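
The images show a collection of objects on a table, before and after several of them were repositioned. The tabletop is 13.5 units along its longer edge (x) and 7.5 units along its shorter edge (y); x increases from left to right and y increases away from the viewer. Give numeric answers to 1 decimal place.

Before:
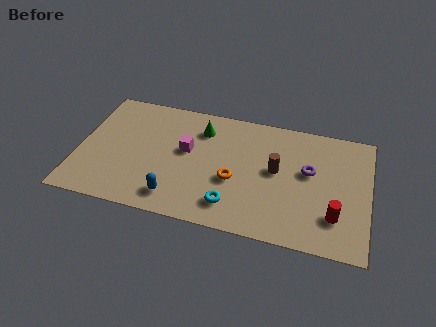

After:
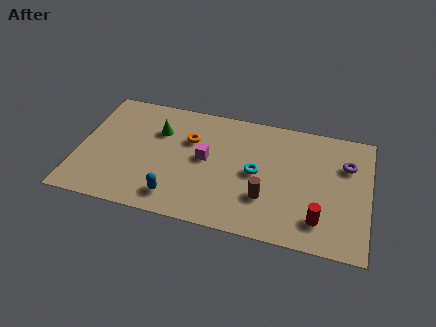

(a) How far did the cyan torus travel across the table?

2.4

The cyan torus was near (7.3, 1.5) before and (8.3, 3.7) after, so it travelled √(1.0² + 2.2²) ≈ 2.4 units.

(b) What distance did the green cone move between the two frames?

2.1

The green cone moved from about (5.6, 5.8) to (3.6, 5.2), a distance of √(2.0² + 0.6²) ≈ 2.1.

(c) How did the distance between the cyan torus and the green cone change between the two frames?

+0.3

They were about 4.6 units apart before and 4.9 after — 0.3 units further apart.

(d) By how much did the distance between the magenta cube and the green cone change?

+1.0

Before: roughly 1.6 units apart; after: 2.6. That's 1.0 units further apart.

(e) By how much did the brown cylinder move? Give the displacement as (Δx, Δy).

(-0.4, -1.8)

The brown cylinder was at about (9.2, 4.1) and moved to about (8.8, 2.3).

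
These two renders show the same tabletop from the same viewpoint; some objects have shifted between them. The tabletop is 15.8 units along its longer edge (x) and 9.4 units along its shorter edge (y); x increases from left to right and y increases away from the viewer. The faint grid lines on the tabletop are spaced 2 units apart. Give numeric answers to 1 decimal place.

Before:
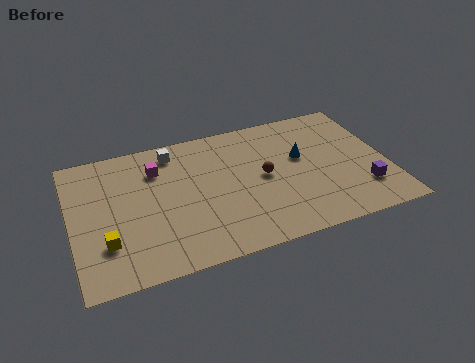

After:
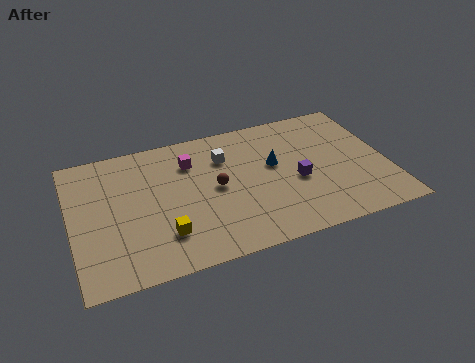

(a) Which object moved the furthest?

the purple cube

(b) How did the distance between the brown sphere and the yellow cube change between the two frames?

-4.6

Before: roughly 8.3 units apart; after: 3.7. That's 4.6 units closer together.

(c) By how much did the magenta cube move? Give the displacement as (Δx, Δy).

(1.7, 0.0)

The magenta cube was at about (4.4, 7.0) and moved to about (6.1, 7.0).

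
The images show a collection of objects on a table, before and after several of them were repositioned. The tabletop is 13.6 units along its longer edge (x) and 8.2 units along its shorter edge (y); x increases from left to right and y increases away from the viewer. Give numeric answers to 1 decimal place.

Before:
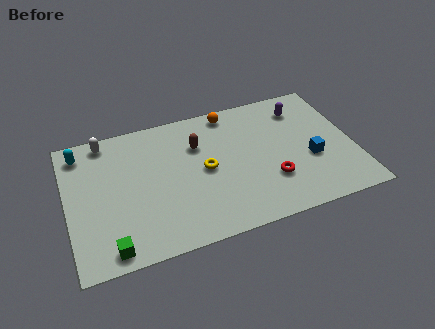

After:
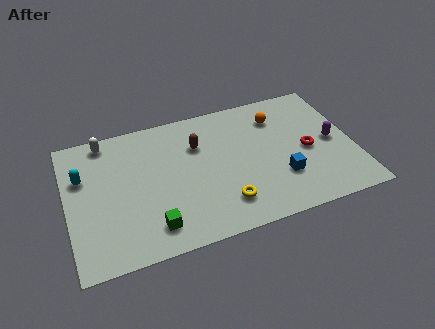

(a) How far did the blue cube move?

1.7

From (11.5, 3.2) to (10.0, 2.5), the blue cube covered √(1.5² + 0.7²) ≈ 1.7 units.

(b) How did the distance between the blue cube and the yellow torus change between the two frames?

-2.2

The distance was about 5.1 in the first image and 2.9 in the second, so they moved 2.2 units closer together.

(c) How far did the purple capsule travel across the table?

2.8

The purple capsule was near (11.4, 6.5) before and (12.6, 4.0) after, so it travelled √(1.2² + 2.5²) ≈ 2.8 units.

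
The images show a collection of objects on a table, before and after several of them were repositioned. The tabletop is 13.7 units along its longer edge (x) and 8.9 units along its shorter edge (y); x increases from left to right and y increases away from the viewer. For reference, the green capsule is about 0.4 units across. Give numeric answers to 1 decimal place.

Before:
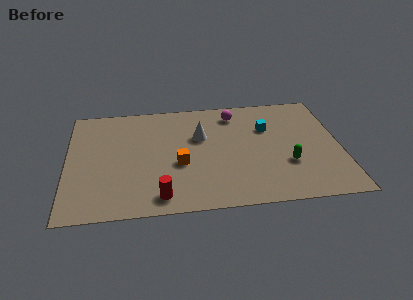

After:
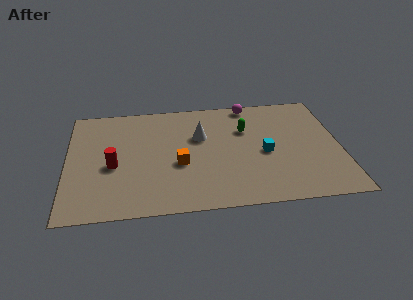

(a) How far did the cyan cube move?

2.0

The cyan cube was near (10.1, 6.0) before and (9.9, 4.0) after, so it travelled √(0.2² + 2.0²) ≈ 2.0 units.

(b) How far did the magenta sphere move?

1.1

The magenta sphere was near (8.5, 7.4) before and (9.3, 8.1) after, so it travelled √(0.8² + 0.7²) ≈ 1.1 units.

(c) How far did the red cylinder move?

3.5

The red cylinder was near (4.6, 1.2) before and (2.3, 3.8) after, so it travelled √(2.3² + 2.6²) ≈ 3.5 units.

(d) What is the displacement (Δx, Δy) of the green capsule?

(-2.0, 3.0)

From the two frames, the green capsule sits at roughly (11.0, 3.0) before and (9.0, 6.0) after.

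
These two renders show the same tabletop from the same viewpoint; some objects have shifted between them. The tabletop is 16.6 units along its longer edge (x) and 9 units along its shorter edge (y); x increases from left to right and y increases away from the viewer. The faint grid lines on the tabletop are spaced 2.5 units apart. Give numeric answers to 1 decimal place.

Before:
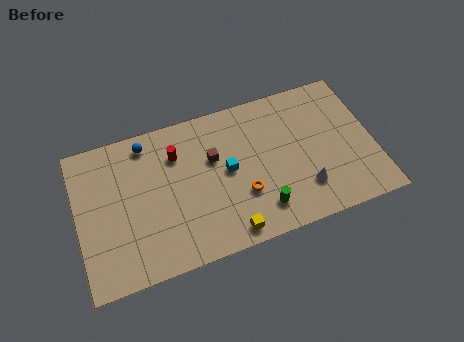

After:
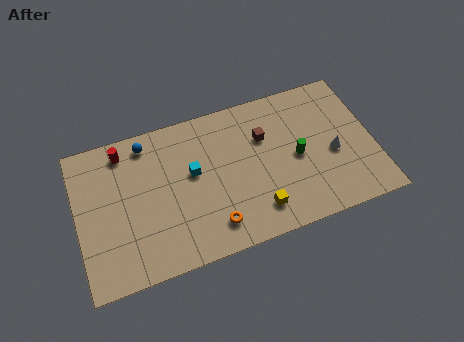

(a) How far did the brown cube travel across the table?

2.9

The brown cube moved from about (7.7, 5.7) to (10.6, 6.1), a distance of √(2.9² + 0.4²) ≈ 2.9.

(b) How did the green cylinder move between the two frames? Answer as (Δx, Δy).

(2.3, 2.5)

The green cylinder started near (10.0, 1.8) and ended near (12.3, 4.3).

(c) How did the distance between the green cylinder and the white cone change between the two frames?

-0.5

Before: roughly 2.5 units apart; after: 2.0. That's 0.5 units closer together.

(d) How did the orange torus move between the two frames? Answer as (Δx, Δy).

(-1.8, -1.3)

From the two frames, the orange torus sits at roughly (9.1, 3.0) before and (7.3, 1.7) after.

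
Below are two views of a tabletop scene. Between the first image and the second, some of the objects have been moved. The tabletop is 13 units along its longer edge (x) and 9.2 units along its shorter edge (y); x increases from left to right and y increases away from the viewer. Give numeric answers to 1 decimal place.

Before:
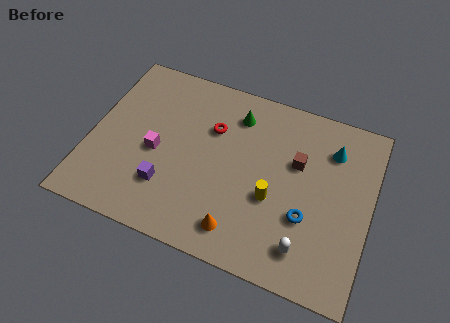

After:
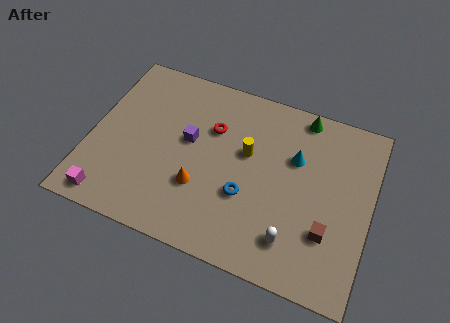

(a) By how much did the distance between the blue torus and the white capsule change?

+1.2

The distance was about 1.5 in the first image and 2.7 in the second, so they moved 1.2 units further apart.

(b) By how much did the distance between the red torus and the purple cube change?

-2.7

They were about 4.1 units apart before and 1.4 after — 2.7 units closer together.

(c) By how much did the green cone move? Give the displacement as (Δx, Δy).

(3.0, 1.0)

From the two frames, the green cone sits at roughly (6.5, 7.3) before and (9.5, 8.3) after.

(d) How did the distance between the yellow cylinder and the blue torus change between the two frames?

+0.6

Before: roughly 1.6 units apart; after: 2.2. That's 0.6 units further apart.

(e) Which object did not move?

the red torus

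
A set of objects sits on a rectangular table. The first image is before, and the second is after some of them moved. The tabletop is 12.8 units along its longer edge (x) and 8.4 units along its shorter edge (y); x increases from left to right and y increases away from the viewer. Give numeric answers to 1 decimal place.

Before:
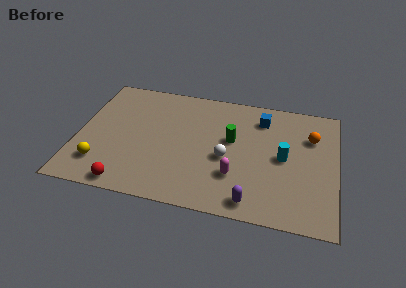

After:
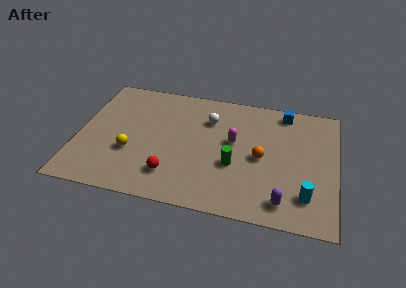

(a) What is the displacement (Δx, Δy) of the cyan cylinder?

(1.2, -2.3)

From the two frames, the cyan cylinder sits at roughly (10.2, 4.2) before and (11.4, 1.9) after.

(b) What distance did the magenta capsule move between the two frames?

2.3

From (7.9, 2.5) to (7.7, 4.8), the magenta capsule covered √(0.2² + 2.3²) ≈ 2.3 units.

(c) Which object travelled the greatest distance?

the orange sphere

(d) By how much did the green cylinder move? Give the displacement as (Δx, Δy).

(0.2, -1.7)

The green cylinder was at about (7.6, 4.9) and moved to about (7.8, 3.2).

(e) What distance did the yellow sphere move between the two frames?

1.8

From (1.3, 1.9) to (2.7, 3.0), the yellow sphere covered √(1.4² + 1.1²) ≈ 1.8 units.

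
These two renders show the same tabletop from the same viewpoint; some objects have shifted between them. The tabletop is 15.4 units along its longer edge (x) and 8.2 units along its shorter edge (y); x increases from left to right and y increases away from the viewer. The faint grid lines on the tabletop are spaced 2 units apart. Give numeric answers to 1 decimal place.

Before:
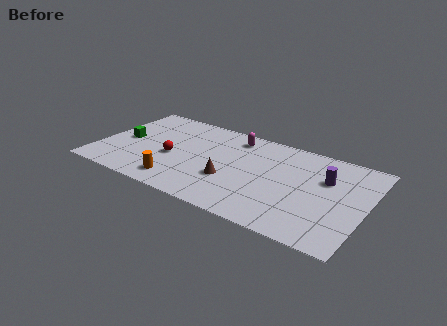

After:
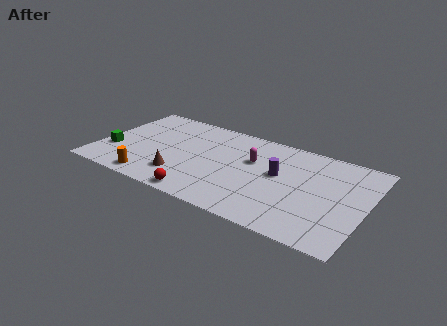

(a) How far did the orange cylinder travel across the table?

1.6

The orange cylinder was near (5.0, 1.4) before and (3.5, 1.0) after, so it travelled √(1.5² + 0.4²) ≈ 1.6 units.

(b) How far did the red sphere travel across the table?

3.5

The red sphere moved from about (4.3, 3.5) to (6.5, 0.8), a distance of √(2.2² + 2.7²) ≈ 3.5.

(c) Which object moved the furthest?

the red sphere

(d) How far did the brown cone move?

2.8

From (7.8, 2.9) to (5.1, 2.0), the brown cone covered √(2.7² + 0.9²) ≈ 2.8 units.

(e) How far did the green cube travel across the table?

1.4

The green cube was near (1.4, 4.0) before and (0.9, 2.7) after, so it travelled √(0.5² + 1.3²) ≈ 1.4 units.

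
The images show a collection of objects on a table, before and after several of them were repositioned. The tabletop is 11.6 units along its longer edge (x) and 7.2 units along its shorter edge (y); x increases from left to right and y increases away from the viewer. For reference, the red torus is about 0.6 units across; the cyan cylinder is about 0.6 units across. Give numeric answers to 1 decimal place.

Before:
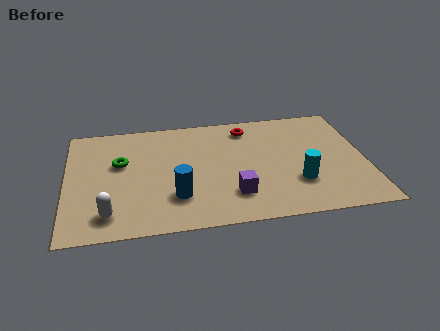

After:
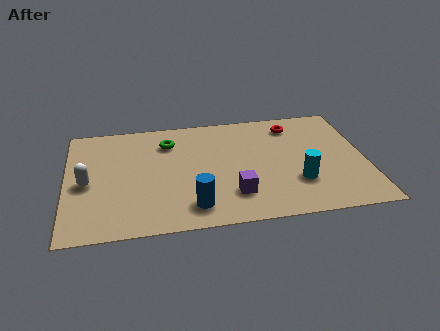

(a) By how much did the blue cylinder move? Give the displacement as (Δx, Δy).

(0.6, -0.7)

The blue cylinder started near (4.2, 2.0) and ended near (4.8, 1.3).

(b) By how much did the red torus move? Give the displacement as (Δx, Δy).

(1.8, -0.1)

The red torus started near (7.1, 6.0) and ended near (8.9, 5.9).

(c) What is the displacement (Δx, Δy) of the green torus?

(1.9, 1.1)

The green torus was at about (2.1, 4.4) and moved to about (4.0, 5.5).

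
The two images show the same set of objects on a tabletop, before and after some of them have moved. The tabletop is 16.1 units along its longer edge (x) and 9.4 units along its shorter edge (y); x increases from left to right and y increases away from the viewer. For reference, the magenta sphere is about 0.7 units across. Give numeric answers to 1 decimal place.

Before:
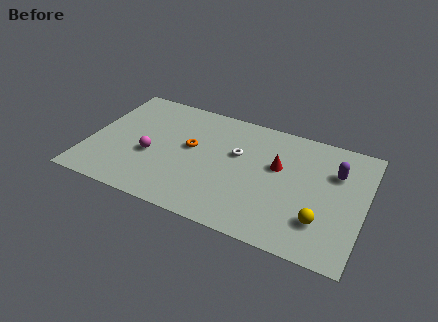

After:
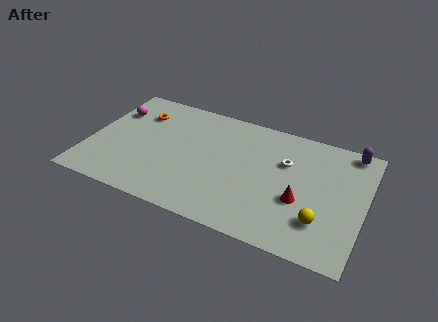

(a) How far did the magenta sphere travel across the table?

3.9

The magenta sphere moved from about (3.7, 3.8) to (1.1, 6.7), a distance of √(2.6² + 2.9²) ≈ 3.9.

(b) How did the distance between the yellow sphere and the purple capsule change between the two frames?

+2.1

Before: roughly 4.0 units apart; after: 6.1. That's 2.1 units further apart.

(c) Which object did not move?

the yellow sphere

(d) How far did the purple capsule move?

2.1

From (14.3, 6.5) to (15.0, 8.5), the purple capsule covered √(0.7² + 2.0²) ≈ 2.1 units.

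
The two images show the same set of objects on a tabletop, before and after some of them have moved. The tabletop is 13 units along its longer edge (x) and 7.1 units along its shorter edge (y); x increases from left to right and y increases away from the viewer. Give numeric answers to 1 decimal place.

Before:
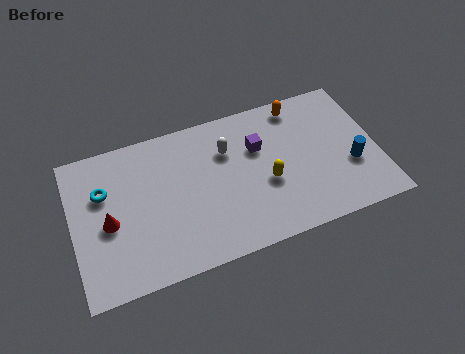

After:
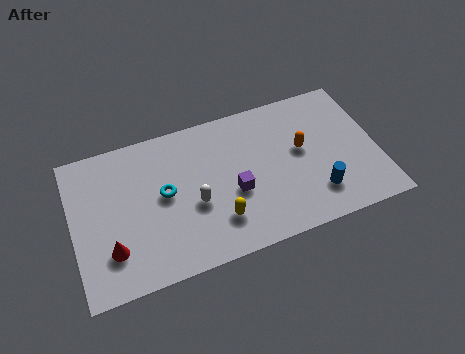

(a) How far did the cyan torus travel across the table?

2.7

The cyan torus moved from about (1.4, 4.7) to (3.9, 3.8), a distance of √(2.5² + 0.9²) ≈ 2.7.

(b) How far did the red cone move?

1.3

From (1.5, 3.2) to (1.5, 1.9), the red cone covered √(0.0² + 1.3²) ≈ 1.3 units.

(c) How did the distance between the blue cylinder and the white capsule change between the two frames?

-0.4

The distance was about 5.6 in the first image and 5.2 in the second, so they moved 0.4 units closer together.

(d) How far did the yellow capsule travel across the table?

2.5

The yellow capsule moved from about (8.2, 2.9) to (6.0, 1.8), a distance of √(2.2² + 1.1²) ≈ 2.5.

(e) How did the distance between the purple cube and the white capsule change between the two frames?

+0.4

The distance was about 1.3 in the first image and 1.7 in the second, so they moved 0.4 units further apart.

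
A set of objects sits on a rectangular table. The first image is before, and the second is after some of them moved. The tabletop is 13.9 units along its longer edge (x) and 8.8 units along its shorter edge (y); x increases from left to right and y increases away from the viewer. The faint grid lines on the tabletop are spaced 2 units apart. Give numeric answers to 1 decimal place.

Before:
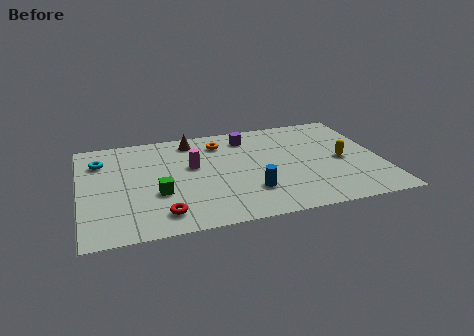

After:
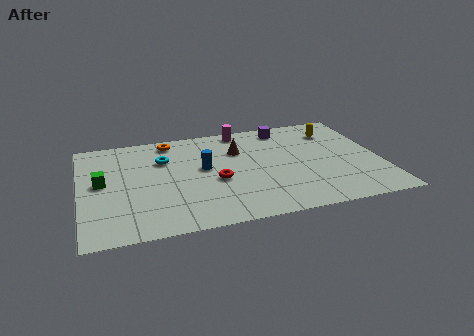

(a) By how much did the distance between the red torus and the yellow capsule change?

-2.3

The distance was about 8.9 in the first image and 6.6 in the second, so they moved 2.3 units closer together.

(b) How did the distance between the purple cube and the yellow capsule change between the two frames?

-2.8

They were about 5.2 units apart before and 2.4 after — 2.8 units closer together.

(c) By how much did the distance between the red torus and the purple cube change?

-1.9

They were about 7.1 units apart before and 5.2 after — 1.9 units closer together.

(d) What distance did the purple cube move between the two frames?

1.8

The purple cube moved from about (7.9, 7.2) to (9.7, 7.6), a distance of √(1.8² + 0.4²) ≈ 1.8.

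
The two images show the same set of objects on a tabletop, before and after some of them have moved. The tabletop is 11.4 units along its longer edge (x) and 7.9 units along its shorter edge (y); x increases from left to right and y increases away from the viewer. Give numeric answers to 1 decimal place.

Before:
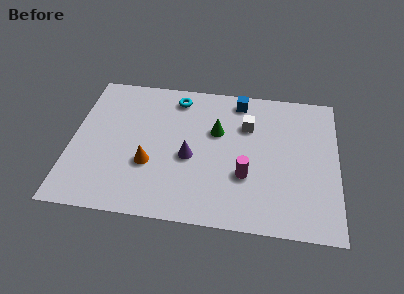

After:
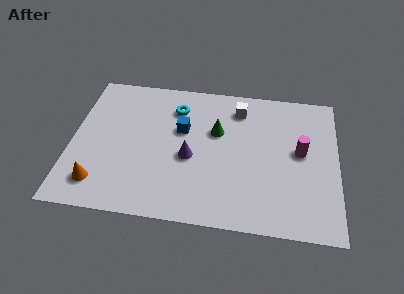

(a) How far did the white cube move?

1.0

The white cube was near (7.5, 5.5) before and (7.1, 6.4) after, so it travelled √(0.4² + 0.9²) ≈ 1.0 units.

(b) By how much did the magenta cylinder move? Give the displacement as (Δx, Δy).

(2.3, 1.6)

From the two frames, the magenta cylinder sits at roughly (7.5, 2.7) before and (9.8, 4.3) after.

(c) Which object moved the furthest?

the blue cube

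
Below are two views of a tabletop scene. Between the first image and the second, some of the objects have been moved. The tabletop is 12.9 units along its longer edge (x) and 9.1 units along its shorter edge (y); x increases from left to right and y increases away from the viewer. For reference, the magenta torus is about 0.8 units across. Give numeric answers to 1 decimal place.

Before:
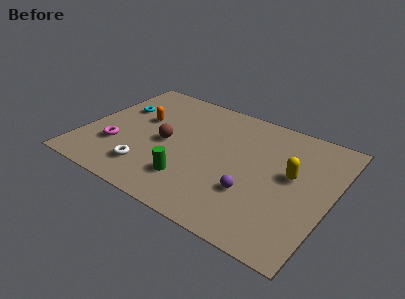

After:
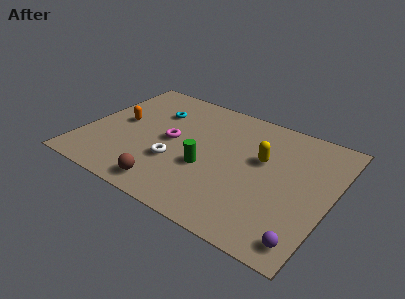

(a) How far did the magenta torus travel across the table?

3.2

The magenta torus was near (1.9, 2.8) before and (4.5, 4.6) after, so it travelled √(2.6² + 1.8²) ≈ 3.2 units.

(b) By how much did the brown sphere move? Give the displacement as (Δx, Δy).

(0.7, -3.1)

From the two frames, the brown sphere sits at roughly (4.3, 4.3) before and (5.0, 1.2) after.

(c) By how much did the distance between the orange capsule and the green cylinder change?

+0.4

They were about 4.7 units apart before and 5.1 after — 0.4 units further apart.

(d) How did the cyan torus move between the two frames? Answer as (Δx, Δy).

(1.9, 0.6)

From the two frames, the cyan torus sits at roughly (1.4, 5.9) before and (3.3, 6.5) after.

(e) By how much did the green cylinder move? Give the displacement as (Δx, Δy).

(0.6, 1.3)

The green cylinder was at about (6.0, 2.2) and moved to about (6.6, 3.5).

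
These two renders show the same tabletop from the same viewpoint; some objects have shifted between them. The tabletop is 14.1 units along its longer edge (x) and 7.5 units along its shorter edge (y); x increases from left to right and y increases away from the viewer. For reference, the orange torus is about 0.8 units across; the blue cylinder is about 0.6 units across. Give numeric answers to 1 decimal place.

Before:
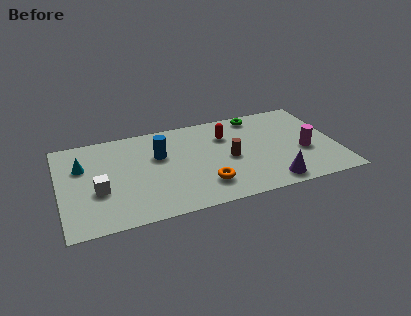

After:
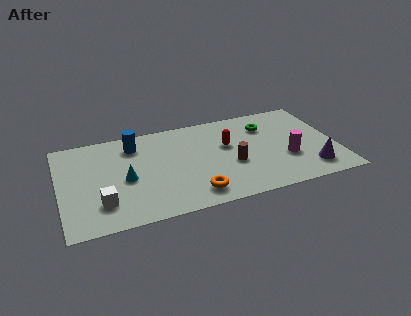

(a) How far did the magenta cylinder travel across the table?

0.9

From (12.4, 3.0) to (11.5, 2.7), the magenta cylinder covered √(0.9² + 0.3²) ≈ 0.9 units.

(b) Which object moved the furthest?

the cyan cone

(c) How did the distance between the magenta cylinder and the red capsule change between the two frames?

-1.0

Before: roughly 4.5 units apart; after: 3.5. That's 1.0 units closer together.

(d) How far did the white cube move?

1.0

From (1.9, 2.9) to (2.0, 1.9), the white cube covered √(0.1² + 1.0²) ≈ 1.0 units.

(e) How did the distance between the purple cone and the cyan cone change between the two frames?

-0.6

They were about 10.1 units apart before and 9.5 after — 0.6 units closer together.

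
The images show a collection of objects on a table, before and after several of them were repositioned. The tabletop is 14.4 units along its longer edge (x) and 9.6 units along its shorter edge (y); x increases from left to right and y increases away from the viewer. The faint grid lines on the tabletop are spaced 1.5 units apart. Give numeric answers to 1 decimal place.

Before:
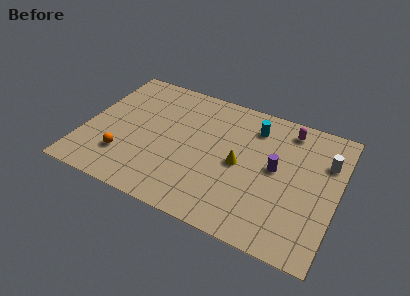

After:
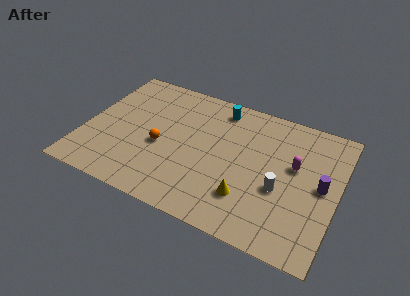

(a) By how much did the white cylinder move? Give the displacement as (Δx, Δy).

(-2.3, -2.9)

The white cylinder started near (13.6, 6.7) and ended near (11.3, 3.8).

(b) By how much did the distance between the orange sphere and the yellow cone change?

-1.3

The distance was about 6.7 in the first image and 5.4 in the second, so they moved 1.3 units closer together.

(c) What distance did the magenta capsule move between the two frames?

2.6

The magenta capsule moved from about (11.3, 8.2) to (11.9, 5.7), a distance of √(0.6² + 2.5²) ≈ 2.6.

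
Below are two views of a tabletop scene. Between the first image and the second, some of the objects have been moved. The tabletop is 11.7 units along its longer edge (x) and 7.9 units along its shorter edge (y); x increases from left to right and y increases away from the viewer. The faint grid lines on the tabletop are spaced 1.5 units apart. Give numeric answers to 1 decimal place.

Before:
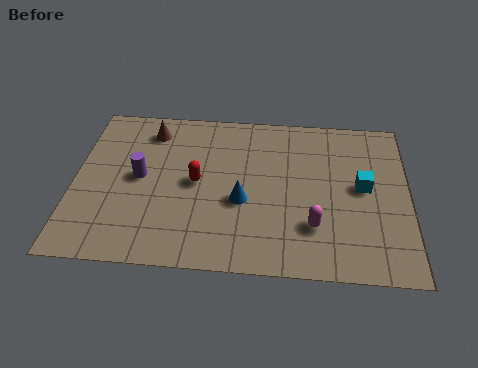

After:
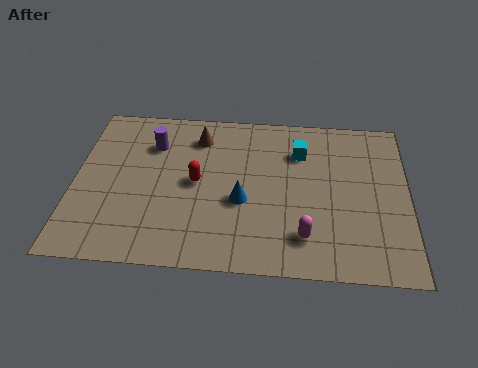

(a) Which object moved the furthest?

the cyan cube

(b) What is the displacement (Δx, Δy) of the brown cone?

(1.7, -0.2)

From the two frames, the brown cone sits at roughly (2.6, 6.5) before and (4.3, 6.3) after.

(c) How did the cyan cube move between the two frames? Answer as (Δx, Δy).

(-2.2, 1.6)

The cyan cube was at about (10.1, 4.2) and moved to about (7.9, 5.8).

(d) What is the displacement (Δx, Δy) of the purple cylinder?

(0.4, 1.7)

The purple cylinder started near (2.3, 4.1) and ended near (2.7, 5.8).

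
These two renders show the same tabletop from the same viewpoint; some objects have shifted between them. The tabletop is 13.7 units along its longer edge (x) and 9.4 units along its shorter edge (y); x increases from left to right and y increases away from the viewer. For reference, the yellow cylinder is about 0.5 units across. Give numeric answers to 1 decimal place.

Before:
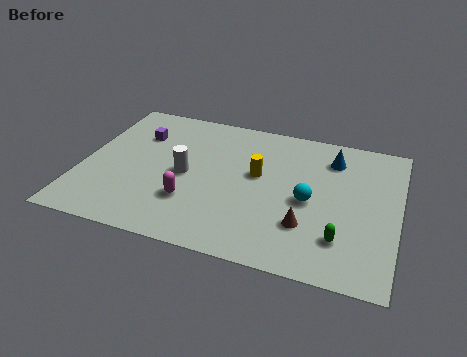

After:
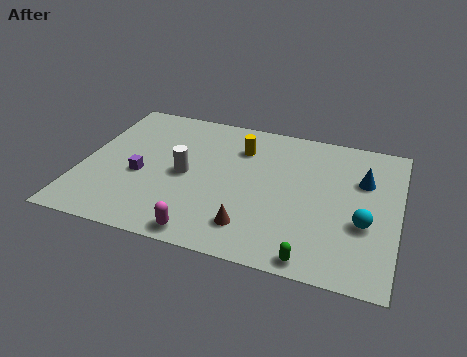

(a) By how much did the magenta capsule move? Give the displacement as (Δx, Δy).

(0.8, -1.9)

The magenta capsule started near (4.9, 2.8) and ended near (5.7, 0.9).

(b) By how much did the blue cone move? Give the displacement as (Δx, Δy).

(1.4, -1.1)

The blue cone was at about (10.7, 7.4) and moved to about (12.1, 6.3).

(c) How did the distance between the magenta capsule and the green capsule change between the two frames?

-1.9

They were about 6.5 units apart before and 4.6 after — 1.9 units closer together.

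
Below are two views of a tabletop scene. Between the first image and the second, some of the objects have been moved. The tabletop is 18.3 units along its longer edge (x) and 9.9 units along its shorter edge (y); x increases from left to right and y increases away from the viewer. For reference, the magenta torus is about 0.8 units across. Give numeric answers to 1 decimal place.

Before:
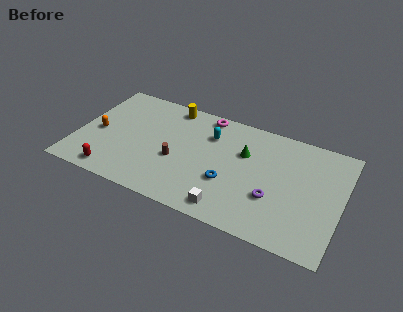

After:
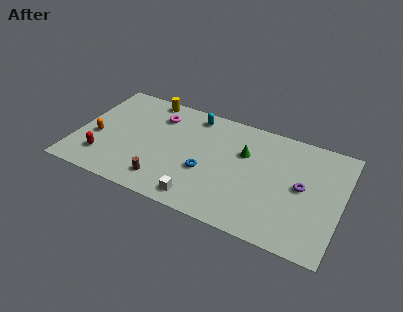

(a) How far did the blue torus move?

1.6

The blue torus was near (10.7, 3.5) before and (9.1, 3.8) after, so it travelled √(1.6² + 0.3²) ≈ 1.6 units.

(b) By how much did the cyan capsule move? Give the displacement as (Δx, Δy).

(-1.3, 1.4)

From the two frames, the cyan capsule sits at roughly (9.0, 7.2) before and (7.7, 8.6) after.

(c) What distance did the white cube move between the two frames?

2.0

From (11.0, 1.3) to (9.0, 1.3), the white cube covered √(2.0² + 0.0²) ≈ 2.0 units.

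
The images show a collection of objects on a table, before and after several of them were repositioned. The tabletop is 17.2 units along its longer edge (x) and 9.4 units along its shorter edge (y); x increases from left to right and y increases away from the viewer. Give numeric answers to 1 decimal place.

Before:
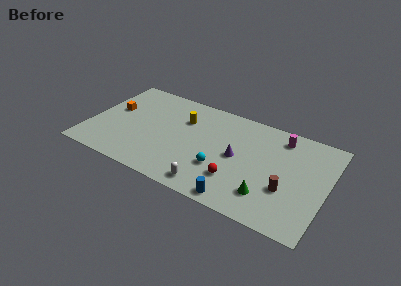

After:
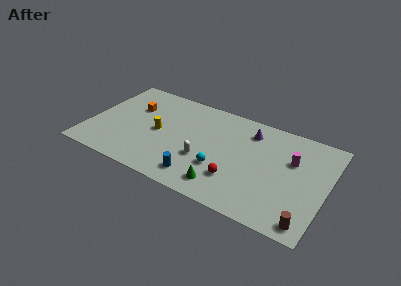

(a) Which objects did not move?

the cyan sphere and the red sphere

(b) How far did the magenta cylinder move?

2.1

The magenta cylinder moved from about (13.6, 7.9) to (14.6, 6.1), a distance of √(1.0² + 1.8²) ≈ 2.1.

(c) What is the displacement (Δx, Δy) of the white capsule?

(-0.8, 2.2)

The white capsule started near (9.3, 1.2) and ended near (8.5, 3.4).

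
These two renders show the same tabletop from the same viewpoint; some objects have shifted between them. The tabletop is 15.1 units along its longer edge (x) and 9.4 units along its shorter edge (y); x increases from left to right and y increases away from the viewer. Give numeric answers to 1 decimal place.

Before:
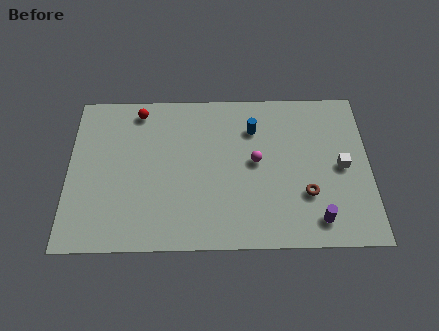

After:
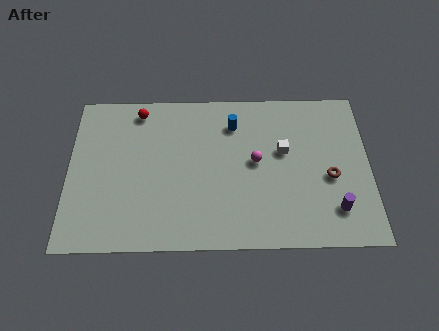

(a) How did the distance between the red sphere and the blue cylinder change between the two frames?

-1.0

They were about 5.9 units apart before and 4.9 after — 1.0 units closer together.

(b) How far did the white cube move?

3.1

The white cube was near (13.7, 4.6) before and (10.8, 5.6) after, so it travelled √(2.9² + 1.0²) ≈ 3.1 units.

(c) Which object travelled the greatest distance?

the white cube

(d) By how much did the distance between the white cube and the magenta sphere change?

-2.8

They were about 4.3 units apart before and 1.5 after — 2.8 units closer together.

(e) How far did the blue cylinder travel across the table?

1.0

The blue cylinder was near (9.3, 7.0) before and (8.3, 7.3) after, so it travelled √(1.0² + 0.3²) ≈ 1.0 units.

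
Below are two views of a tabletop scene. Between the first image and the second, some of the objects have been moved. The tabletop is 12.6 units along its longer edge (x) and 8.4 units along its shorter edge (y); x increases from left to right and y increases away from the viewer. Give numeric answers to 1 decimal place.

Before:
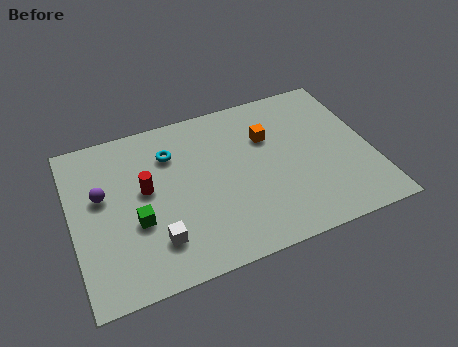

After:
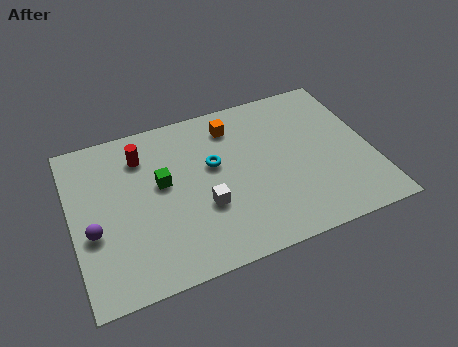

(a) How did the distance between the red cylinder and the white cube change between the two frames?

+1.5

Before: roughly 2.7 units apart; after: 4.2. That's 1.5 units further apart.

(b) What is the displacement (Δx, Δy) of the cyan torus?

(1.7, -1.2)

From the two frames, the cyan torus sits at roughly (4.3, 6.2) before and (6.0, 5.0) after.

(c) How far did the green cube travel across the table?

2.0

The green cube was near (2.6, 3.2) before and (3.8, 4.8) after, so it travelled √(1.2² + 1.6²) ≈ 2.0 units.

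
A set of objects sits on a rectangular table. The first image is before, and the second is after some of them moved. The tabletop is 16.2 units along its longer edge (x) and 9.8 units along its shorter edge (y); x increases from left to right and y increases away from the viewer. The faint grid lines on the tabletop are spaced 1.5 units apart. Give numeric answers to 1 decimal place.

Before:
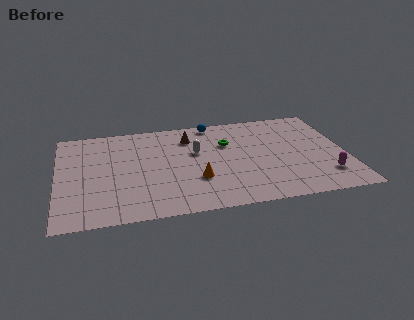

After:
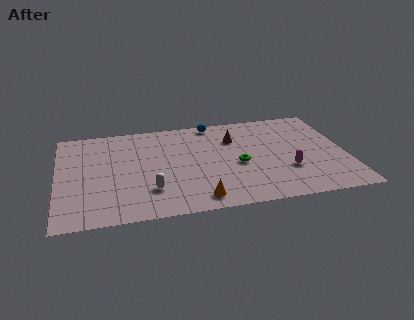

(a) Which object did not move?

the blue sphere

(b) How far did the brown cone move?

2.6

The brown cone was near (7.5, 7.6) before and (10.0, 7.0) after, so it travelled √(2.5² + 0.6²) ≈ 2.6 units.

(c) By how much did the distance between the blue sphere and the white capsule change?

+4.3

The distance was about 3.1 in the first image and 7.4 in the second, so they moved 4.3 units further apart.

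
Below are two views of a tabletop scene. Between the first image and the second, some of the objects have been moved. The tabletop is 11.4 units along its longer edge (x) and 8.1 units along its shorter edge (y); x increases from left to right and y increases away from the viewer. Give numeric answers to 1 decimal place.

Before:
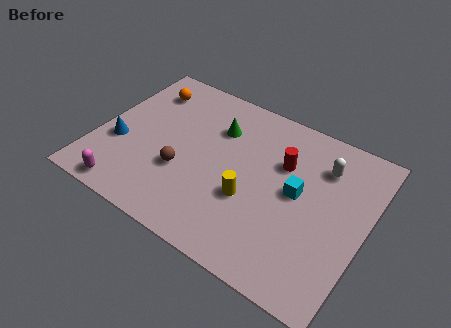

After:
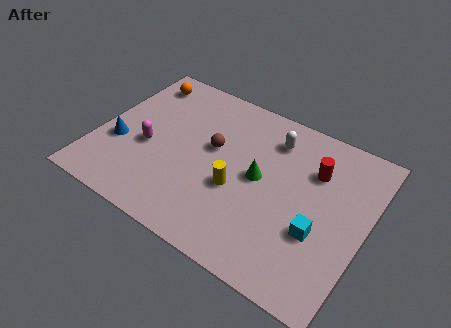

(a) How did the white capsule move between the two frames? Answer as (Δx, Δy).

(-2.2, 0.3)

The white capsule was at about (9.3, 6.1) and moved to about (7.1, 6.4).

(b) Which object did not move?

the blue cone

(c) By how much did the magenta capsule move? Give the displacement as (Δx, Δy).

(0.4, 2.6)

The magenta capsule started near (1.8, 0.8) and ended near (2.2, 3.4).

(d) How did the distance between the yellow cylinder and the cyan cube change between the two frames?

+1.3

Before: roughly 2.2 units apart; after: 3.5. That's 1.3 units further apart.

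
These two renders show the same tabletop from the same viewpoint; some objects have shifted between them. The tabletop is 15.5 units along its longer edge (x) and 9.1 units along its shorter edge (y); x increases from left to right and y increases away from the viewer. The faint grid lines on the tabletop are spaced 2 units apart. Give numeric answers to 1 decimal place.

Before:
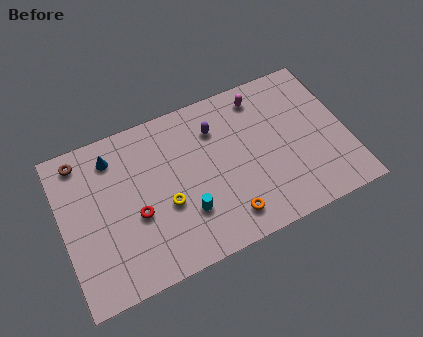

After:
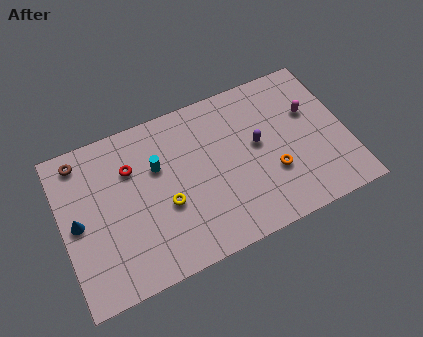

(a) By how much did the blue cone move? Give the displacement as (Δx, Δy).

(-2.2, -2.9)

The blue cone was at about (3.0, 7.4) and moved to about (0.8, 4.5).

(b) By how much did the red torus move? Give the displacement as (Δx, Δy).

(0.0, 2.7)

From the two frames, the red torus sits at roughly (3.9, 3.7) before and (3.9, 6.4) after.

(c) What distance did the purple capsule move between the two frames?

2.8

The purple capsule was near (8.6, 6.8) before and (10.7, 5.0) after, so it travelled √(2.1² + 1.8²) ≈ 2.8 units.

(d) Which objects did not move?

the brown torus and the yellow torus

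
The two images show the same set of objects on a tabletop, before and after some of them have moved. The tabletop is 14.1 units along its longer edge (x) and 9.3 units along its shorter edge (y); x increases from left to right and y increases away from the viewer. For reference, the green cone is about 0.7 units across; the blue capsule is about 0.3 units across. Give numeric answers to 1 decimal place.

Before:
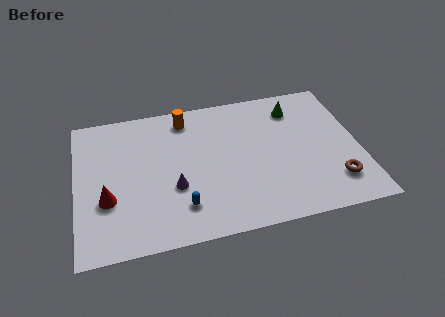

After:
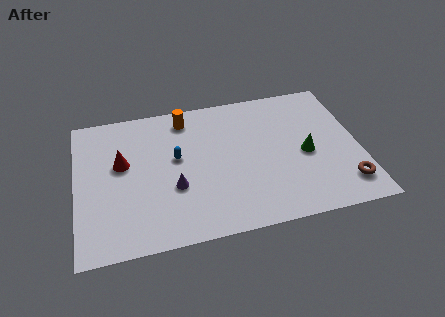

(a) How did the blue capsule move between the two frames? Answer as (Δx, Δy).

(-0.1, 3.2)

From the two frames, the blue capsule sits at roughly (5.1, 2.1) before and (5.0, 5.3) after.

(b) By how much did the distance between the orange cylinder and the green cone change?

+1.4

They were about 5.5 units apart before and 6.9 after — 1.4 units further apart.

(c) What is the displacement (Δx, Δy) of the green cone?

(0.3, -3.2)

The green cone started near (11.1, 7.4) and ended near (11.4, 4.2).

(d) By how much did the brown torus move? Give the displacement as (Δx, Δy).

(0.5, -0.3)

The brown torus started near (12.7, 2.1) and ended near (13.2, 1.8).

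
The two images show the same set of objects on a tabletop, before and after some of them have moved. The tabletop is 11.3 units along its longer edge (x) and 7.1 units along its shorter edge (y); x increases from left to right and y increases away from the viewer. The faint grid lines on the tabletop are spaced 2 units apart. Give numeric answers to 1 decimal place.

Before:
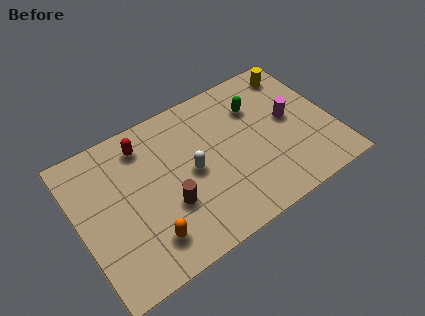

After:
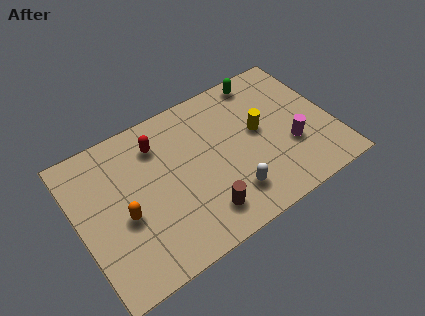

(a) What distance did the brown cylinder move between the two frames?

1.7

From (3.8, 2.5) to (5.1, 1.4), the brown cylinder covered √(1.3² + 1.1²) ≈ 1.7 units.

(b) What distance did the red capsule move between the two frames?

0.7

The red capsule was near (3.2, 5.8) before and (3.8, 5.5) after, so it travelled √(0.6² + 0.3²) ≈ 0.7 units.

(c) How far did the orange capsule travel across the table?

1.7

The orange capsule was near (2.7, 1.5) before and (1.9, 3.0) after, so it travelled √(0.8² + 1.5²) ≈ 1.7 units.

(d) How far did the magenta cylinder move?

1.3

The magenta cylinder was near (9.5, 3.8) before and (9.3, 2.5) after, so it travelled √(0.2² + 1.3²) ≈ 1.3 units.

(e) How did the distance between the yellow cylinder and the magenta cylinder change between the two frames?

-0.5

The distance was about 2.3 in the first image and 1.8 in the second, so they moved 0.5 units closer together.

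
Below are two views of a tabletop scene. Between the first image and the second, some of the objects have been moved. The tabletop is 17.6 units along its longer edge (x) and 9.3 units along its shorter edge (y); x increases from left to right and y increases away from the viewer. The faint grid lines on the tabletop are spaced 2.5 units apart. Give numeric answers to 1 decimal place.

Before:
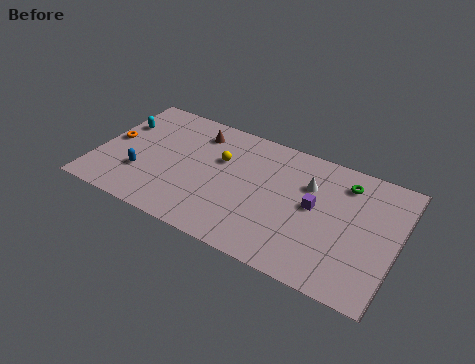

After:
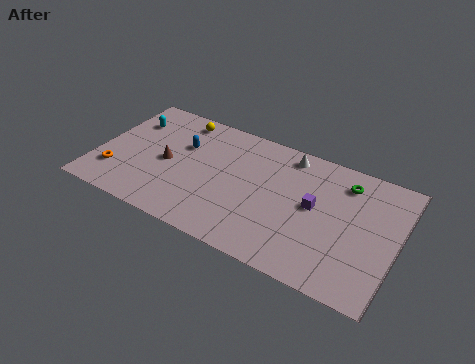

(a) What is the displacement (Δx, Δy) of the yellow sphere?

(-2.8, 2.1)

The yellow sphere was at about (7.1, 6.0) and moved to about (4.3, 8.1).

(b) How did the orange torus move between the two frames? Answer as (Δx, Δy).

(0.5, -2.4)

From the two frames, the orange torus sits at roughly (0.8, 4.8) before and (1.3, 2.4) after.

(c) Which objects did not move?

the purple cube and the green torus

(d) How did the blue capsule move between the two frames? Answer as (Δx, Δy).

(2.0, 3.2)

The blue capsule was at about (2.8, 2.9) and moved to about (4.8, 6.1).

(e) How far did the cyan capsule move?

0.7

From (1.0, 6.3) to (1.5, 6.8), the cyan capsule covered √(0.5² + 0.5²) ≈ 0.7 units.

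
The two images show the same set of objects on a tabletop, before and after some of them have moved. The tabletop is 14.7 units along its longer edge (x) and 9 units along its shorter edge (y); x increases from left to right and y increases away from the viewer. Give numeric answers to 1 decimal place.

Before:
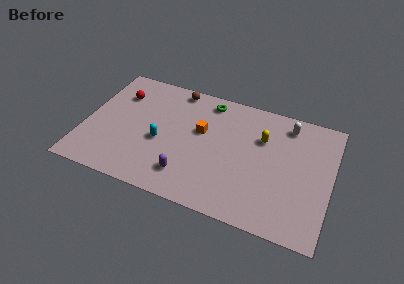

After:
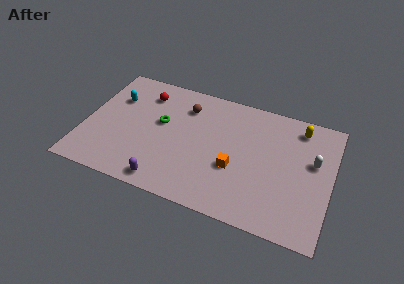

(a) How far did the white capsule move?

2.8

From (11.9, 7.6) to (13.6, 5.4), the white capsule covered √(1.7² + 2.2²) ≈ 2.8 units.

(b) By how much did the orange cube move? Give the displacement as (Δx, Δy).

(2.2, -2.0)

From the two frames, the orange cube sits at roughly (6.9, 5.4) before and (9.1, 3.4) after.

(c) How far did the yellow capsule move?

2.6

The yellow capsule was near (10.5, 6.1) before and (12.6, 7.6) after, so it travelled √(2.1² + 1.5²) ≈ 2.6 units.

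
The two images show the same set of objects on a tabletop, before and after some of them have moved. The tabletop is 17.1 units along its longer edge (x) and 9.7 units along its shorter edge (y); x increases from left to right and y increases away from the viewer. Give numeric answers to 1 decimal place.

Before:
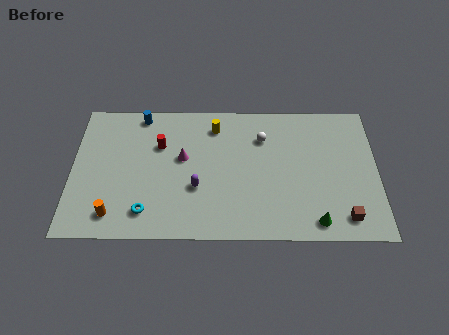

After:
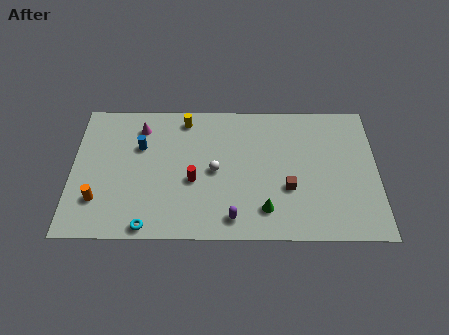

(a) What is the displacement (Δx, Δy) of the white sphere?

(-2.7, -2.4)

The white sphere started near (10.7, 7.1) and ended near (8.0, 4.7).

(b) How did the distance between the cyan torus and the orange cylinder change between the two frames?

+1.5

They were about 1.8 units apart before and 3.3 after — 1.5 units further apart.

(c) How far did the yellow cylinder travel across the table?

1.8

The yellow cylinder moved from about (8.0, 7.9) to (6.3, 8.4), a distance of √(1.7² + 0.5²) ≈ 1.8.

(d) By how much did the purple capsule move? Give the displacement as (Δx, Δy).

(2.0, -2.1)

The purple capsule was at about (7.0, 3.5) and moved to about (9.0, 1.4).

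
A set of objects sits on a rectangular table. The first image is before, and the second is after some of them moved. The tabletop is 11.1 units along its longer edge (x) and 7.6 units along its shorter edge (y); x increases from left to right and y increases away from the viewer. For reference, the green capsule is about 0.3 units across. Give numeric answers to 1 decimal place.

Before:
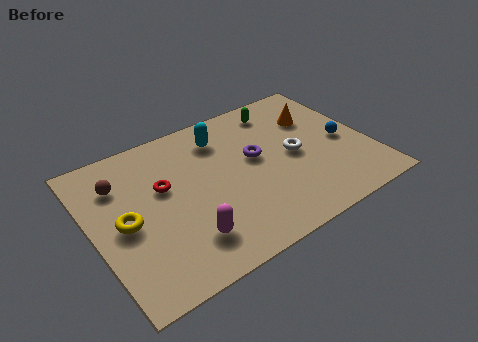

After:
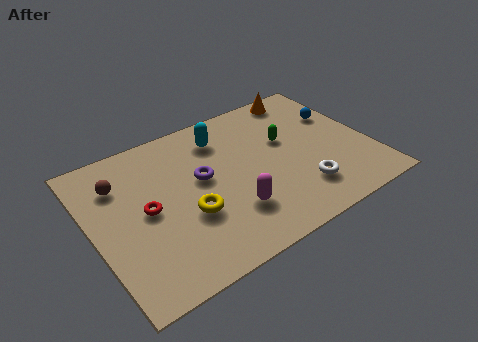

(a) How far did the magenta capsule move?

1.9

From (3.3, 1.7) to (5.2, 2.1), the magenta capsule covered √(1.9² + 0.4²) ≈ 1.9 units.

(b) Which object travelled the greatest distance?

the yellow torus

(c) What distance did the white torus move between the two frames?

1.9

From (8.1, 3.7) to (8.0, 1.8), the white torus covered √(0.1² + 1.9²) ≈ 1.9 units.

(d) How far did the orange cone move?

1.5

The orange cone moved from about (9.3, 5.3) to (9.1, 6.8), a distance of √(0.2² + 1.5²) ≈ 1.5.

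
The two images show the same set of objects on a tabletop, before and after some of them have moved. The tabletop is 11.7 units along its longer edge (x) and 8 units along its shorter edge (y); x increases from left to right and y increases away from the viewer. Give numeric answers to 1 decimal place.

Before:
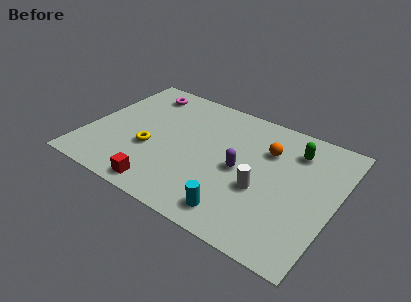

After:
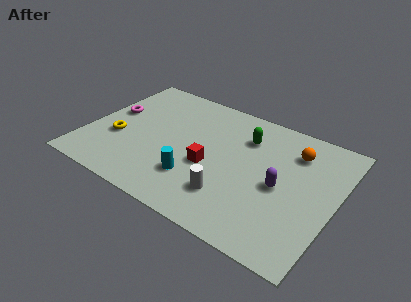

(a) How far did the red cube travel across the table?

3.0

The red cube moved from about (4.1, 0.9) to (5.9, 3.3), a distance of √(1.8² + 2.4²) ≈ 3.0.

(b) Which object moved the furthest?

the red cube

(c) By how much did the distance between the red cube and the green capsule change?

-4.7

The distance was about 7.6 in the first image and 2.9 in the second, so they moved 4.7 units closer together.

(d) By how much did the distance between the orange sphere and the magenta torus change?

+2.3

They were about 6.4 units apart before and 8.7 after — 2.3 units further apart.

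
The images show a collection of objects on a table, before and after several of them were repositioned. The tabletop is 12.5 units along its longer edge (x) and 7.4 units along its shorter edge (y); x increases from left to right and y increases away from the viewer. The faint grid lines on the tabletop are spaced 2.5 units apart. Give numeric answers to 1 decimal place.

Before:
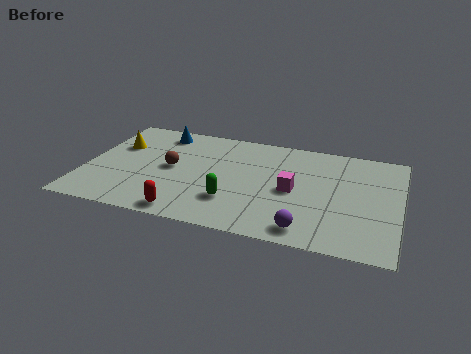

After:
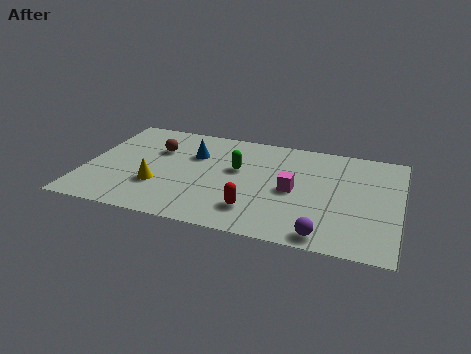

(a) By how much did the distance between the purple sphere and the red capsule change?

-1.8

Before: roughly 4.7 units apart; after: 2.9. That's 1.8 units closer together.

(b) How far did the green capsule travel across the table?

2.3

From (6.0, 2.1) to (6.0, 4.4), the green capsule covered √(0.0² + 2.3²) ≈ 2.3 units.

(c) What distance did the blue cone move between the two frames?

2.0

From (2.7, 6.3) to (4.2, 5.0), the blue cone covered √(1.5² + 1.3²) ≈ 2.0 units.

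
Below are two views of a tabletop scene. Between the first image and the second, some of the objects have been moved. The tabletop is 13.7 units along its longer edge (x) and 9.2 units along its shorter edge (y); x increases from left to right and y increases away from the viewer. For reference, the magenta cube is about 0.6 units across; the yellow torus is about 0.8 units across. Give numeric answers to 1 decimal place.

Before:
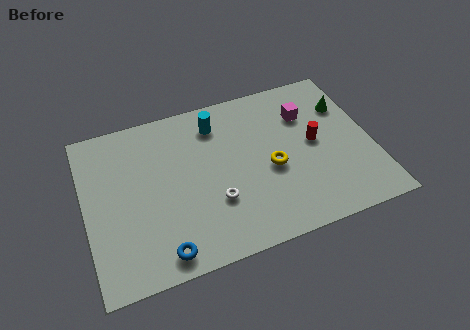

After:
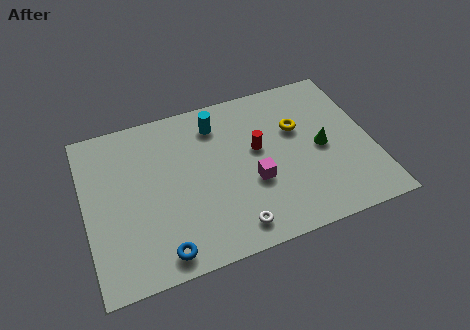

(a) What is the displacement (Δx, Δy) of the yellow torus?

(1.5, 1.9)

The yellow torus was at about (8.8, 4.0) and moved to about (10.3, 5.9).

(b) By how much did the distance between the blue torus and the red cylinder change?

-2.0

Before: roughly 8.5 units apart; after: 6.5. That's 2.0 units closer together.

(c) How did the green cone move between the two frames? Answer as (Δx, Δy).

(-1.4, -2.1)

From the two frames, the green cone sits at roughly (12.7, 6.5) before and (11.3, 4.4) after.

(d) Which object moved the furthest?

the magenta cube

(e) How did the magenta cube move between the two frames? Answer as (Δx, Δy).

(-2.9, -3.1)

The magenta cube started near (10.8, 6.6) and ended near (7.9, 3.5).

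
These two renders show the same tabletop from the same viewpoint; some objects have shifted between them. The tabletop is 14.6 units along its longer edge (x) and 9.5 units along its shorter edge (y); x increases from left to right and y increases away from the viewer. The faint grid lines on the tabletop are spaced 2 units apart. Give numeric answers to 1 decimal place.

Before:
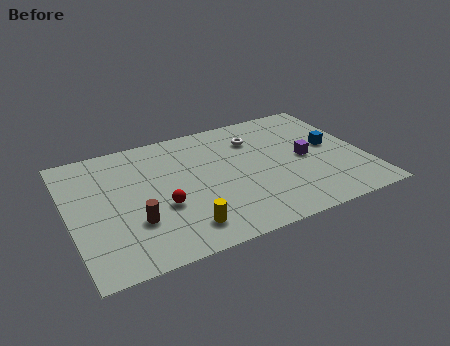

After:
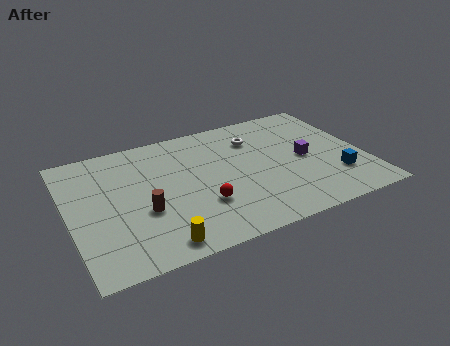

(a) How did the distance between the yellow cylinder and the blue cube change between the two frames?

+0.6

Before: roughly 8.6 units apart; after: 9.2. That's 0.6 units further apart.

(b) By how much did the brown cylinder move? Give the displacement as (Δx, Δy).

(0.5, 0.6)

The brown cylinder was at about (3.0, 3.0) and moved to about (3.5, 3.6).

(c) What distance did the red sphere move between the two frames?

2.0

The red sphere was near (4.4, 3.6) before and (6.3, 3.0) after, so it travelled √(1.9² + 0.6²) ≈ 2.0 units.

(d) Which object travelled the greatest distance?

the blue cube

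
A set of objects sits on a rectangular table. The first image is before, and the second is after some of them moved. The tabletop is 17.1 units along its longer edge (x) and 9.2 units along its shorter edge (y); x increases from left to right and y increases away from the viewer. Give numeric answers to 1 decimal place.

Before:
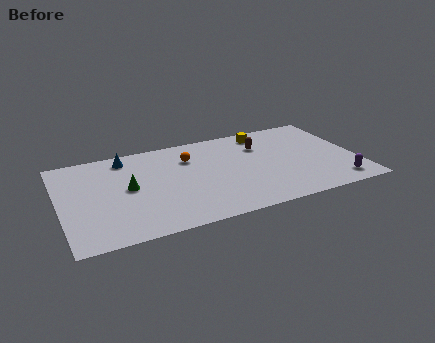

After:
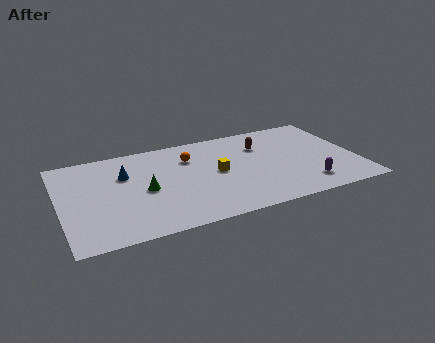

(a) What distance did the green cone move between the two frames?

1.0

The green cone moved from about (3.9, 4.8) to (4.8, 4.3), a distance of √(0.9² + 0.5²) ≈ 1.0.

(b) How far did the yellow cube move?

4.5

The yellow cube moved from about (12.1, 7.9) to (9.0, 4.7), a distance of √(3.1² + 3.2²) ≈ 4.5.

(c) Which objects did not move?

the orange sphere and the brown capsule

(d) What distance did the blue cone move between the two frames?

1.7

The blue cone was near (4.0, 7.9) before and (3.8, 6.2) after, so it travelled √(0.2² + 1.7²) ≈ 1.7 units.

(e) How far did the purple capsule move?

1.8

From (15.7, 1.4) to (13.9, 1.8), the purple capsule covered √(1.8² + 0.4²) ≈ 1.8 units.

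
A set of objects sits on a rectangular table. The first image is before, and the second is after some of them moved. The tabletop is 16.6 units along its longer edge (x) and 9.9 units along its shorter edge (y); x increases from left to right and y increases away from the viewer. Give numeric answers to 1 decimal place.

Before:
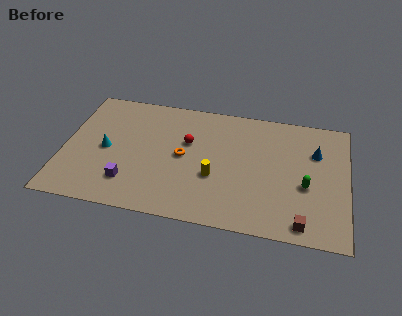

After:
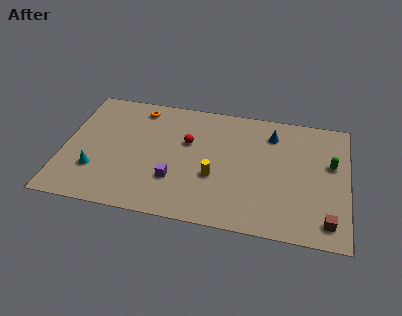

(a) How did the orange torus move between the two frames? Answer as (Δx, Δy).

(-2.8, 3.5)

The orange torus started near (7.0, 5.0) and ended near (4.2, 8.5).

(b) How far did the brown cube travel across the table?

1.5

From (14.1, 1.1) to (15.5, 1.5), the brown cube covered √(1.4² + 0.4²) ≈ 1.5 units.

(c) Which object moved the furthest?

the orange torus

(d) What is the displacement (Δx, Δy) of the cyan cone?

(-0.5, -1.8)

The cyan cone started near (2.5, 4.7) and ended near (2.0, 2.9).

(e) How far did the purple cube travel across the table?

2.7

The purple cube was near (4.0, 2.3) before and (6.6, 3.0) after, so it travelled √(2.6² + 0.7²) ≈ 2.7 units.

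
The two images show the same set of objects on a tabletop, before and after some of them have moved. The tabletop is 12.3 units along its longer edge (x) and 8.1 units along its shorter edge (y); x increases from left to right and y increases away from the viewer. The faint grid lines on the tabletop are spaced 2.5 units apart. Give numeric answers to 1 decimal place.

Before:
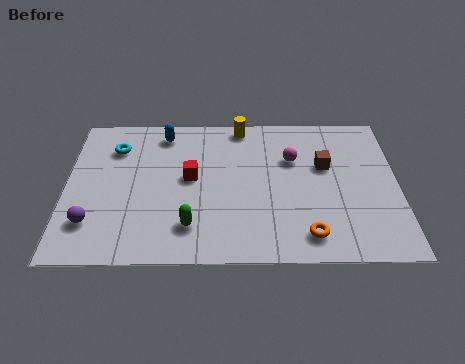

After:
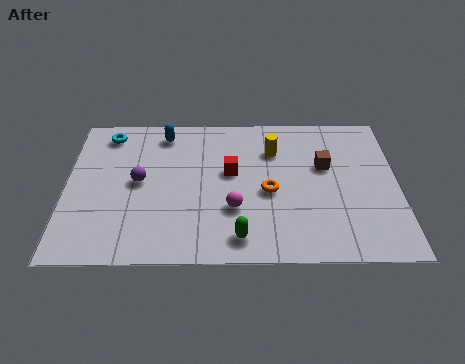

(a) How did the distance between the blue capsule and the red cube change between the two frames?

+0.6

They were about 2.7 units apart before and 3.3 after — 0.6 units further apart.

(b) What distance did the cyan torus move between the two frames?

0.9

From (1.8, 6.1) to (1.5, 6.9), the cyan torus covered √(0.3² + 0.8²) ≈ 0.9 units.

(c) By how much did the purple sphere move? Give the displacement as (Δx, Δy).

(1.7, 2.2)

From the two frames, the purple sphere sits at roughly (1.0, 2.0) before and (2.7, 4.2) after.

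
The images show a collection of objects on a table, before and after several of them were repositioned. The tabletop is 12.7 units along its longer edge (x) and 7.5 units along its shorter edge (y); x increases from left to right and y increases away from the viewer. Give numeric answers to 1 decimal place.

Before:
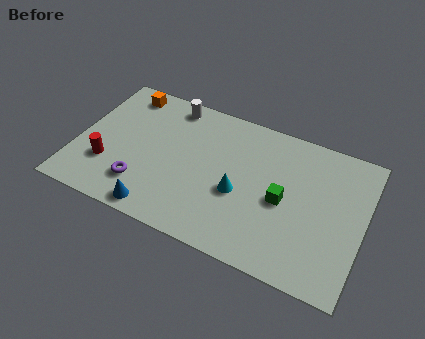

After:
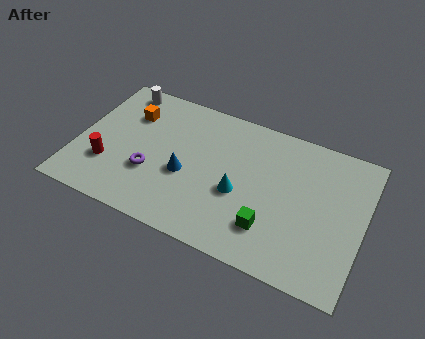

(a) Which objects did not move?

the cyan cone and the red cylinder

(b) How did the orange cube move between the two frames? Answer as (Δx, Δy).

(0.4, -1.1)

From the two frames, the orange cube sits at roughly (1.7, 6.5) before and (2.1, 5.4) after.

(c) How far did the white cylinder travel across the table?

2.3

From (3.8, 6.6) to (1.5, 6.6), the white cylinder covered √(2.3² + 0.0²) ≈ 2.3 units.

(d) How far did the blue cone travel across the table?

2.5

From (4.0, 0.8) to (4.9, 3.1), the blue cone covered √(0.9² + 2.3²) ≈ 2.5 units.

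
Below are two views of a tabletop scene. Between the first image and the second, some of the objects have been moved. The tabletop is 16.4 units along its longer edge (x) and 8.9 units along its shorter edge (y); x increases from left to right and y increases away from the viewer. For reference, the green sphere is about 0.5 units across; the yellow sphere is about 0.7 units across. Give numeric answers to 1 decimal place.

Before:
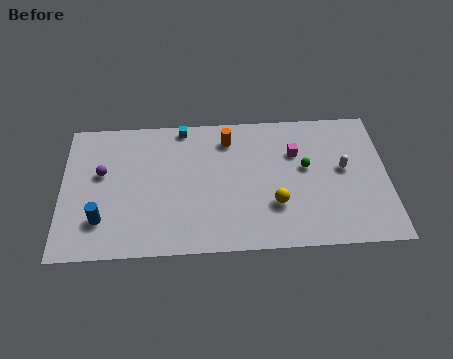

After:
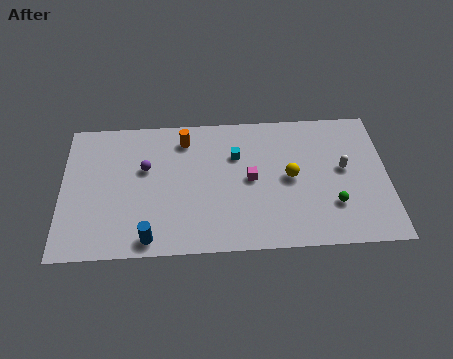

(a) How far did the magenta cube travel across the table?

2.8

The magenta cube was near (11.8, 6.1) before and (9.5, 4.5) after, so it travelled √(2.3² + 1.6²) ≈ 2.8 units.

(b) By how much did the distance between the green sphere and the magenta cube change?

+3.4

Before: roughly 1.1 units apart; after: 4.5. That's 3.4 units further apart.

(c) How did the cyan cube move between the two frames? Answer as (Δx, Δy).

(2.7, -2.0)

The cyan cube started near (6.1, 8.1) and ended near (8.8, 6.1).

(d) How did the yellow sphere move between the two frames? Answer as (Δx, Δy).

(0.8, 1.7)

The yellow sphere started near (10.7, 2.8) and ended near (11.5, 4.5).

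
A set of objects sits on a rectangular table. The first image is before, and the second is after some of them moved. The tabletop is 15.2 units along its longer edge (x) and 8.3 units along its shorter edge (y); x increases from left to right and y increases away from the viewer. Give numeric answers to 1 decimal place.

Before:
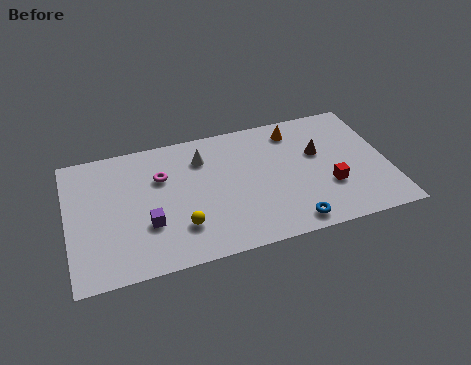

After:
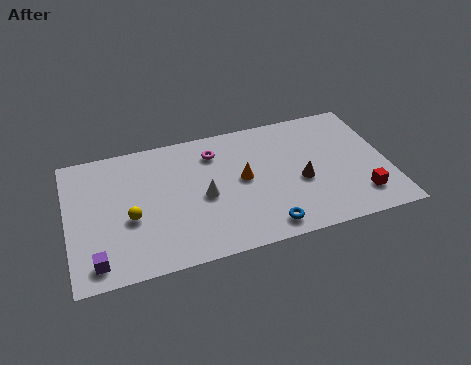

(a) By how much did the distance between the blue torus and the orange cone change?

-2.5

Before: roughly 5.9 units apart; after: 3.4. That's 2.5 units closer together.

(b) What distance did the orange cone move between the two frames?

3.7

From (11.0, 6.9) to (8.3, 4.4), the orange cone covered √(2.7² + 2.5²) ≈ 3.7 units.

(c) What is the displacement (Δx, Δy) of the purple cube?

(-2.5, -1.6)

The purple cube started near (3.7, 2.8) and ended near (1.2, 1.2).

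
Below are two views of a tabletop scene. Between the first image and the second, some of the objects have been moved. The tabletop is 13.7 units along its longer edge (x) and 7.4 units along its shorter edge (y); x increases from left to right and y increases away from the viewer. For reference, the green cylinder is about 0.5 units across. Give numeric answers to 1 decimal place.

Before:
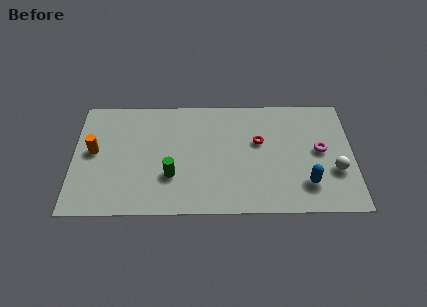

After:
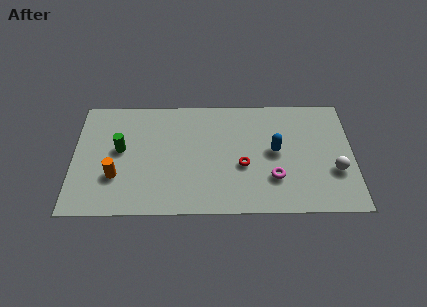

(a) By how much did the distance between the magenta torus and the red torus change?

-1.4

The distance was about 3.1 in the first image and 1.7 in the second, so they moved 1.4 units closer together.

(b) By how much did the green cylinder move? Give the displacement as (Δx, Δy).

(-2.5, 1.7)

From the two frames, the green cylinder sits at roughly (4.8, 2.4) before and (2.3, 4.1) after.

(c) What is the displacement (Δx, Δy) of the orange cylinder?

(1.1, -1.6)

The orange cylinder started near (1.0, 4.0) and ended near (2.1, 2.4).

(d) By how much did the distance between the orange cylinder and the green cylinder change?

-2.4

Before: roughly 4.1 units apart; after: 1.7. That's 2.4 units closer together.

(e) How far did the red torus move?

1.7

From (9.1, 4.5) to (8.3, 3.0), the red torus covered √(0.8² + 1.5²) ≈ 1.7 units.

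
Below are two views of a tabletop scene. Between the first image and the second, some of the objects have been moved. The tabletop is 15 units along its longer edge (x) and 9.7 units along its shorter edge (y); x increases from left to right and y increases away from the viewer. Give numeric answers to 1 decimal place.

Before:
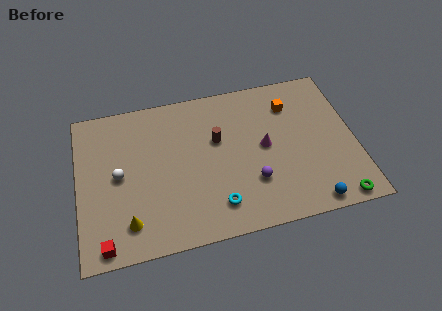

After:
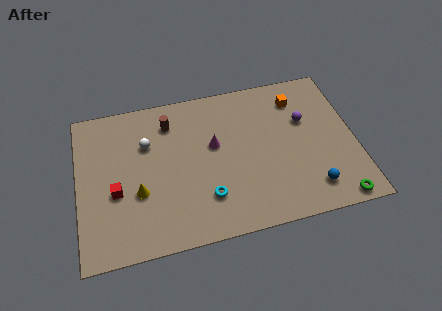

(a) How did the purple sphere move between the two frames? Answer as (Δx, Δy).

(3.1, 3.3)

The purple sphere was at about (9.3, 2.9) and moved to about (12.4, 6.2).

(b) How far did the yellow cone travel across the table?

1.8

The yellow cone was near (2.6, 1.9) before and (3.2, 3.6) after, so it travelled √(0.6² + 1.7²) ≈ 1.8 units.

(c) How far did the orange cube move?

0.5

From (11.7, 7.4) to (12.1, 7.7), the orange cube covered √(0.4² + 0.3²) ≈ 0.5 units.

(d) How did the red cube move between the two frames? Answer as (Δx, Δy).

(0.7, 3.0)

From the two frames, the red cube sits at roughly (1.3, 0.9) before and (2.0, 3.9) after.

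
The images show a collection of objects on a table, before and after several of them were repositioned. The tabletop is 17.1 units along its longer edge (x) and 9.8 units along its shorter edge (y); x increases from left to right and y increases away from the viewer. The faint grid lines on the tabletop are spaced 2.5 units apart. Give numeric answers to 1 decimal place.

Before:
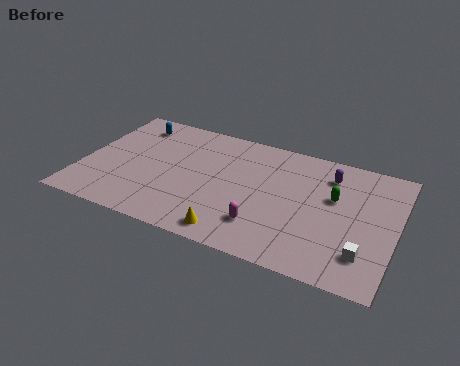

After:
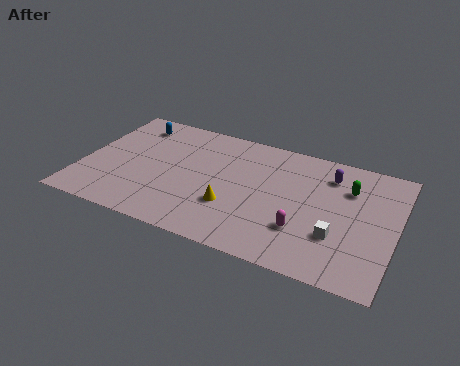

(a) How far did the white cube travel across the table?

1.7

From (15.6, 2.3) to (14.1, 3.1), the white cube covered √(1.5² + 0.8²) ≈ 1.7 units.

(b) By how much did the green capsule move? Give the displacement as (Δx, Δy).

(0.7, 1.0)

The green capsule was at about (13.7, 6.0) and moved to about (14.4, 7.0).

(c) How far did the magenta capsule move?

2.2

The magenta capsule was near (10.2, 2.4) before and (12.3, 2.9) after, so it travelled √(2.1² + 0.5²) ≈ 2.2 units.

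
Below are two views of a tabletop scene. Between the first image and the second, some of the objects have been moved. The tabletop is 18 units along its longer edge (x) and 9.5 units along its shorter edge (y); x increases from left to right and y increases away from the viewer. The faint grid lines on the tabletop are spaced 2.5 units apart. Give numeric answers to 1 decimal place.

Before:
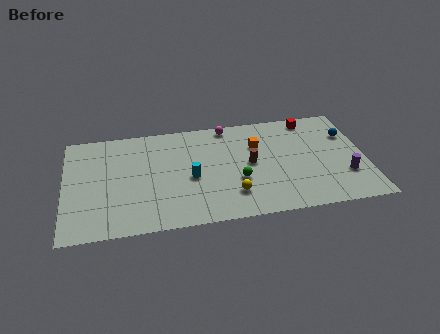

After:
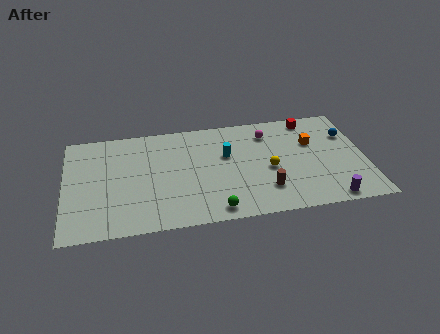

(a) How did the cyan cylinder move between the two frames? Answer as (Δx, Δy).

(2.2, 1.7)

The cyan cylinder started near (7.5, 4.2) and ended near (9.7, 5.9).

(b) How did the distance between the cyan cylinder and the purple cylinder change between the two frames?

-1.6

Before: roughly 9.3 units apart; after: 7.7. That's 1.6 units closer together.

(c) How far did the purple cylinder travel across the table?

2.3

From (16.7, 2.9) to (15.6, 0.9), the purple cylinder covered √(1.1² + 2.0²) ≈ 2.3 units.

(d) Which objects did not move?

the red cube and the blue sphere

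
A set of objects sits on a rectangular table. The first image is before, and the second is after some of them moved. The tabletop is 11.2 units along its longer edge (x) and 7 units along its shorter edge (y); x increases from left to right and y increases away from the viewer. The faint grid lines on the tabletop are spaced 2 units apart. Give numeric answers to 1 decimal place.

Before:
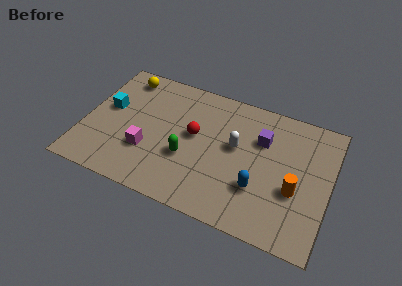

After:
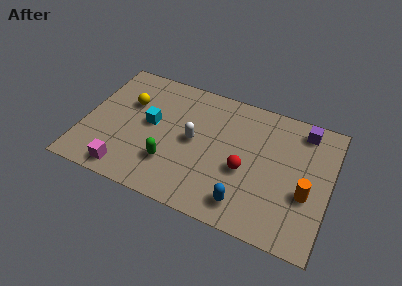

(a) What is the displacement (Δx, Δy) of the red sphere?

(2.4, -1.0)

The red sphere was at about (5.0, 3.9) and moved to about (7.4, 2.9).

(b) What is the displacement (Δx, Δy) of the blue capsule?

(-0.5, -1.0)

The blue capsule was at about (8.1, 2.2) and moved to about (7.6, 1.2).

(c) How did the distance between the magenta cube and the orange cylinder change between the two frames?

+1.5

They were about 6.7 units apart before and 8.2 after — 1.5 units further apart.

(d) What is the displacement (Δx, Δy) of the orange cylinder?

(0.5, 0.0)

From the two frames, the orange cylinder sits at roughly (9.7, 2.7) before and (10.2, 2.7) after.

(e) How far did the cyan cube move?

2.0

The cyan cube moved from about (1.0, 4.0) to (3.0, 3.8), a distance of √(2.0² + 0.2²) ≈ 2.0.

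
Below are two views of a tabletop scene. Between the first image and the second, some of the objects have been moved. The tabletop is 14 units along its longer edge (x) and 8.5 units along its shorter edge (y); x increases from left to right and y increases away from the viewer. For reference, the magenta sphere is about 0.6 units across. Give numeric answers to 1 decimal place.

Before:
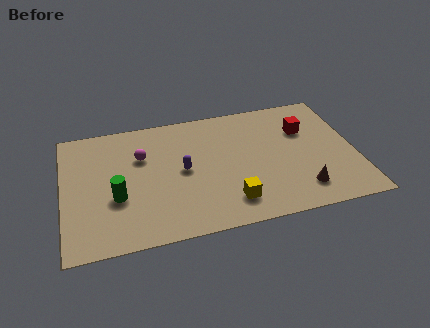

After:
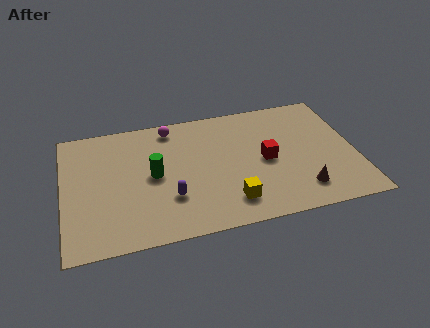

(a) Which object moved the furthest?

the red cube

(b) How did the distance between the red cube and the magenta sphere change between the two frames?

-2.4

They were about 7.9 units apart before and 5.5 after — 2.4 units closer together.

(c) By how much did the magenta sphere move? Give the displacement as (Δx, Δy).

(1.5, 1.7)

The magenta sphere started near (3.8, 5.7) and ended near (5.3, 7.4).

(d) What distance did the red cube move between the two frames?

2.6

The red cube was near (11.7, 5.8) before and (9.7, 4.1) after, so it travelled √(2.0² + 1.7²) ≈ 2.6 units.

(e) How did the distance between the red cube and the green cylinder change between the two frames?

-4.2

The distance was about 9.6 in the first image and 5.4 in the second, so they moved 4.2 units closer together.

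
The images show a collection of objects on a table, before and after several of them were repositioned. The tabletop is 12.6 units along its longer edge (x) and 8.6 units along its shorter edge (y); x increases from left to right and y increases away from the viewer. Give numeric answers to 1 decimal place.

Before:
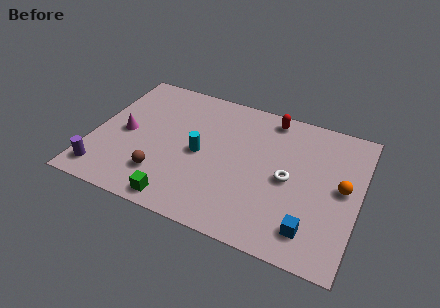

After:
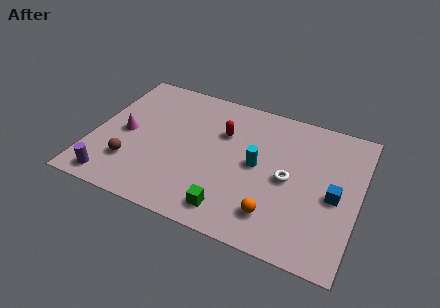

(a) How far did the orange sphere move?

4.0

The orange sphere was near (11.8, 4.5) before and (8.9, 1.8) after, so it travelled √(2.9² + 2.7²) ≈ 4.0 units.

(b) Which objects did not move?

the white torus and the magenta cone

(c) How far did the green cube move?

2.4

From (4.5, 0.9) to (6.9, 1.3), the green cube covered √(2.4² + 0.4²) ≈ 2.4 units.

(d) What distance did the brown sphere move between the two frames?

1.5

The brown sphere was near (3.5, 2.1) before and (2.0, 2.3) after, so it travelled √(1.5² + 0.2²) ≈ 1.5 units.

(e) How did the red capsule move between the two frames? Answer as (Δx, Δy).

(-2.1, -1.8)

From the two frames, the red capsule sits at roughly (8.1, 7.6) before and (6.0, 5.8) after.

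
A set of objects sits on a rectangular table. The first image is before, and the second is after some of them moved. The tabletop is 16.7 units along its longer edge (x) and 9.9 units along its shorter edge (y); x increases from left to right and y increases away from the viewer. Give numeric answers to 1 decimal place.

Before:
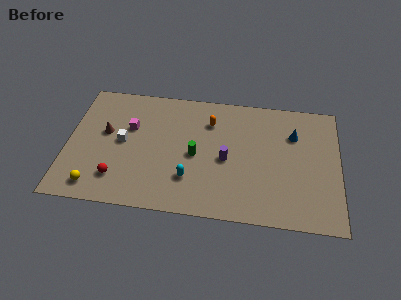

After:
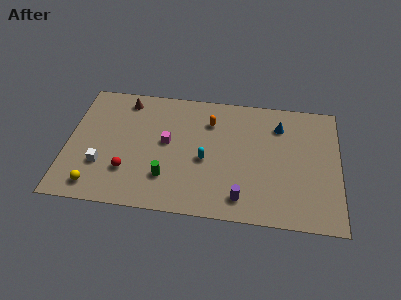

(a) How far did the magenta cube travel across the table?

2.5

From (3.8, 6.3) to (6.1, 5.4), the magenta cube covered √(2.3² + 0.9²) ≈ 2.5 units.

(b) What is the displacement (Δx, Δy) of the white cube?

(-1.2, -2.0)

The white cube was at about (3.4, 5.1) and moved to about (2.2, 3.1).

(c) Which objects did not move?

the yellow sphere and the orange capsule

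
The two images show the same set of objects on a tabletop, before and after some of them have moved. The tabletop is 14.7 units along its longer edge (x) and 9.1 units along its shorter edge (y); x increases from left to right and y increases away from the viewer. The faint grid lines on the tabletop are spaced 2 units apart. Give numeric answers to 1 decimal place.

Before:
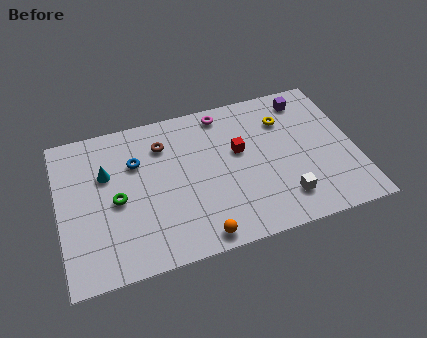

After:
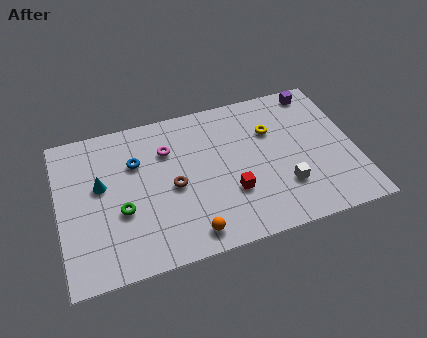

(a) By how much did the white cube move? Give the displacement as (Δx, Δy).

(0.1, 0.7)

The white cube was at about (10.9, 1.9) and moved to about (11.0, 2.6).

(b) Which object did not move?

the blue torus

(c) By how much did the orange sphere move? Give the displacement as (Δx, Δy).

(-0.4, 0.3)

From the two frames, the orange sphere sits at roughly (6.6, 0.9) before and (6.2, 1.2) after.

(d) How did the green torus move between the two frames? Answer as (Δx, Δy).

(0.2, -0.7)

From the two frames, the green torus sits at roughly (2.8, 4.2) before and (3.0, 3.5) after.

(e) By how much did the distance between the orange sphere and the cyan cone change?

-0.7

Before: roughly 6.5 units apart; after: 5.8. That's 0.7 units closer together.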